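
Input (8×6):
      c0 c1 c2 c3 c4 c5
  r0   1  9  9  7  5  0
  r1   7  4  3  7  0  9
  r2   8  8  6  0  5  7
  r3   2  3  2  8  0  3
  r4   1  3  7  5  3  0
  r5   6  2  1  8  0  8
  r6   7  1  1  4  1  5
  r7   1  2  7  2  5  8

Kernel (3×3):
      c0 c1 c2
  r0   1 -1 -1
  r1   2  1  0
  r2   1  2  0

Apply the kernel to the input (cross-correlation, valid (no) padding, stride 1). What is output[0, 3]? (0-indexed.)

The receptive field on the input at this output position is [7 5 0 / 7 0 9 / 0 5 7]. Elementwise product with the kernel and sum: 7·1 + 5·-1 + 0·-1 + 7·2 + 0·1 + 0·1 + 5·2.

26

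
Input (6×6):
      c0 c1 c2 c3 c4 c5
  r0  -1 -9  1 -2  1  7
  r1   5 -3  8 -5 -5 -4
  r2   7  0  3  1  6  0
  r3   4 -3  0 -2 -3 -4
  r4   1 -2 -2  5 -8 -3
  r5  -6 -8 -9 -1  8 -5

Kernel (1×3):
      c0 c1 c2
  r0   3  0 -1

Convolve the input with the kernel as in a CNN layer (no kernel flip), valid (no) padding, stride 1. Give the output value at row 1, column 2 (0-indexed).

The receptive field on the input at this output position is [8 -5 -5]. Elementwise product with the kernel and sum: 8·3 + -5·-1.

29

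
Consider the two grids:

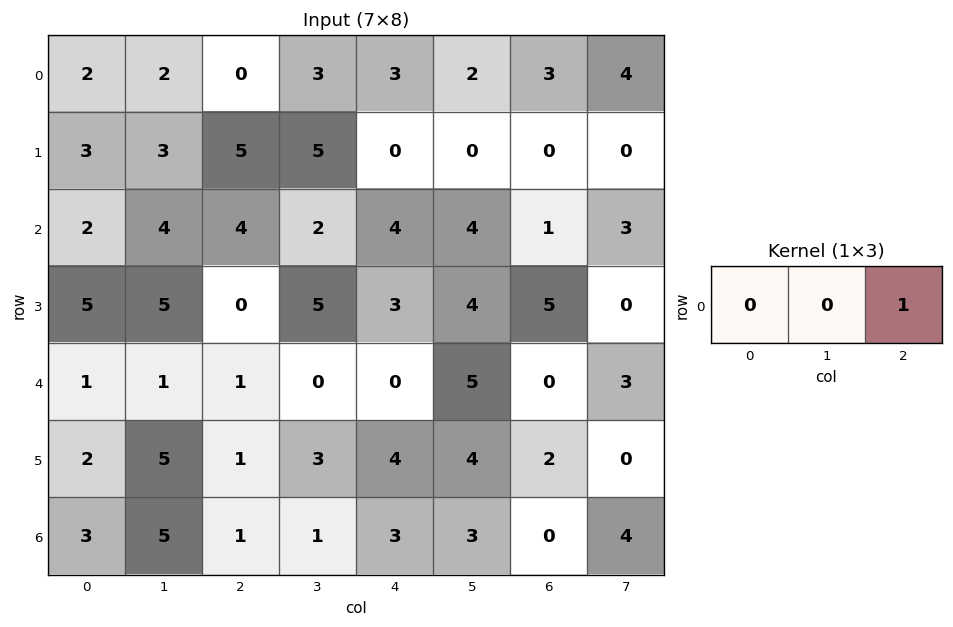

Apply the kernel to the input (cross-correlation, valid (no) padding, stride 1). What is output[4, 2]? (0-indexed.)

The receptive field on the input at this output position is [1 0 0]. Elementwise product with the kernel and sum: 0·1.

0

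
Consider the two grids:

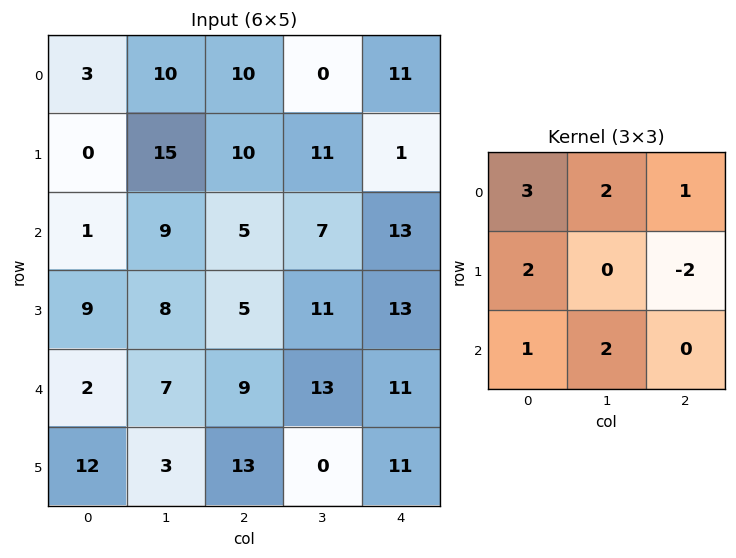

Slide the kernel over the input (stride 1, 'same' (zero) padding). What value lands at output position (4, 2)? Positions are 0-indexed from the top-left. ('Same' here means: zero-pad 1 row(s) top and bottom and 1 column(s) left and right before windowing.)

62

The receptive field on the zero-padded input at this output position is [8 5 11 / 7 9 13 / 3 13 0]. Elementwise product with the kernel and sum: 8·3 + 5·2 + 11·1 + 7·2 + 13·-2 + 3·1 + 13·2.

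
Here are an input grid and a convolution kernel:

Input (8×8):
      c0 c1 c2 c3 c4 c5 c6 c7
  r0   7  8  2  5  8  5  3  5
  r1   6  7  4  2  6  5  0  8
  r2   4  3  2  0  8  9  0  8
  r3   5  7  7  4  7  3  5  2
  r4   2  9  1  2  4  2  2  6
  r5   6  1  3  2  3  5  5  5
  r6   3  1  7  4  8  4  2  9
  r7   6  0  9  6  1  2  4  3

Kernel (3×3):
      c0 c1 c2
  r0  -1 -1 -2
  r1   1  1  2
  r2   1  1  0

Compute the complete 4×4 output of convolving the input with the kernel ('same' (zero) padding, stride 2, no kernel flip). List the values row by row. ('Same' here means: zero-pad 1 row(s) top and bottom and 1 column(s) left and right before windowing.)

Output[0,0]: The receptive field on the zero-padded input at this output position is [0 0 0 / 0 7 8 / 0 6 7]. Elementwise product with the kernel and sum: 0·-1 + 0·-1 + 0·-2 + 0·1 + 7·1 + 8·2 + 0·1 + 6·1.
Output[0,1]: The receptive field on the zero-padded input at this output position is [0 0 0 / 8 2 5 / 7 4 2]. Elementwise product with the kernel and sum: 0·-1 + 0·-1 + 0·-2 + 8·1 + 2·1 + 5·2 + 7·1 + 4·1.

29 31 31 23
-5 4 19 12
7 -4 -2 14
3 17 12 10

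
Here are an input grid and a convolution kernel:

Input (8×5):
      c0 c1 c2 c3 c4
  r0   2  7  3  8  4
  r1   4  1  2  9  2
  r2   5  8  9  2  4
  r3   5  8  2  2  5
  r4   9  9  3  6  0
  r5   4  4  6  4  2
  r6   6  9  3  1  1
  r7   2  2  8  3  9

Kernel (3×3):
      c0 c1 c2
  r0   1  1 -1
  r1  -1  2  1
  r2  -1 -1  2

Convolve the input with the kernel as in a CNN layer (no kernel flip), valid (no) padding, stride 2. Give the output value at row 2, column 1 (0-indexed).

The receptive field on the input at this output position is [3 6 0 / 6 4 2 / 3 1 1]. Elementwise product with the kernel and sum: 3·1 + 6·1 + 0·-1 + 6·-1 + 4·2 + 2·1 + 3·-1 + 1·-1 + 1·2.

11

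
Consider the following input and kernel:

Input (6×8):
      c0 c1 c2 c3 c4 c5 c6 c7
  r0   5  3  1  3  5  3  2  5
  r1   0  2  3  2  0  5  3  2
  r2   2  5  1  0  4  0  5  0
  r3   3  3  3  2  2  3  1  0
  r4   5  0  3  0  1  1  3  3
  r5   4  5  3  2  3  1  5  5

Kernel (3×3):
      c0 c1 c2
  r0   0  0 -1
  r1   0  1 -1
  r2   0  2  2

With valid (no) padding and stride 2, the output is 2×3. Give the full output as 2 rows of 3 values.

10 5 10
5 -2 5

Output[0,0]: The receptive field on the input at this output position is [5 3 1 / 0 2 3 / 2 5 1]. Elementwise product with the kernel and sum: 1·-1 + 2·1 + 3·-1 + 5·2 + 1·2.
Output[0,1]: The receptive field on the input at this output position is [1 3 5 / 3 2 0 / 1 0 4]. Elementwise product with the kernel and sum: 5·-1 + 2·1 + 0·-1 + 0·2 + 4·2.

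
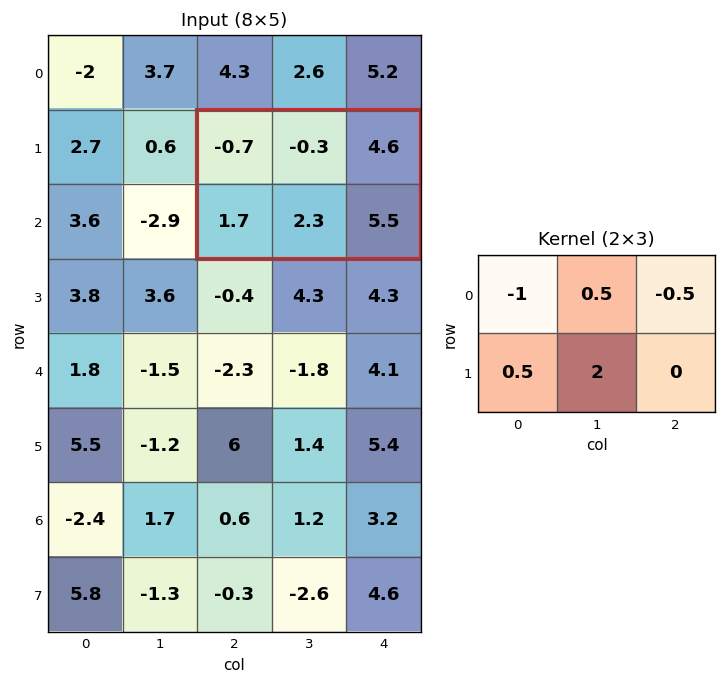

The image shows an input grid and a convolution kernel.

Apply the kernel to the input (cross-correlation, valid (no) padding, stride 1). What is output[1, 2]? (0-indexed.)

The receptive field on the input at this output position is [-0.7 -0.3 4.6 / 1.7 2.3 5.5]. Elementwise product with the kernel and sum: -0.7·-1 + -0.3·0.5 + 4.6·-0.5 + 1.7·0.5 + 2.3·2.

3.7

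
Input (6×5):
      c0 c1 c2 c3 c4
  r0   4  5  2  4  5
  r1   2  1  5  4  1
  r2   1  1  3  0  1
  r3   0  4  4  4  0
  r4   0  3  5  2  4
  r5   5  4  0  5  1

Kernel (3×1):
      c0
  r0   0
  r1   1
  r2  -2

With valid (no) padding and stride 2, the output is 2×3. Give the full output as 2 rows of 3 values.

0 -1 -1
0 -6 -8

Output[0,0]: The receptive field on the input at this output position is [4 / 2 / 1]. Elementwise product with the kernel and sum: 2·1 + 1·-2.
Output[0,1]: The receptive field on the input at this output position is [2 / 5 / 3]. Elementwise product with the kernel and sum: 5·1 + 3·-2.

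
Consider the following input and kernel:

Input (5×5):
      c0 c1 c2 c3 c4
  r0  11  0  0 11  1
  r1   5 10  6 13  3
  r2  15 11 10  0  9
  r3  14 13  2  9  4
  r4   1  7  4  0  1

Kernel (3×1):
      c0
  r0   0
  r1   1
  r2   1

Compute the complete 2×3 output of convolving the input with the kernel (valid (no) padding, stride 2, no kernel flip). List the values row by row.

20 16 12
15 6 5

Output[0,0]: The receptive field on the input at this output position is [11 / 5 / 15]. Elementwise product with the kernel and sum: 5·1 + 15·1.
Output[0,1]: The receptive field on the input at this output position is [0 / 6 / 10]. Elementwise product with the kernel and sum: 6·1 + 10·1.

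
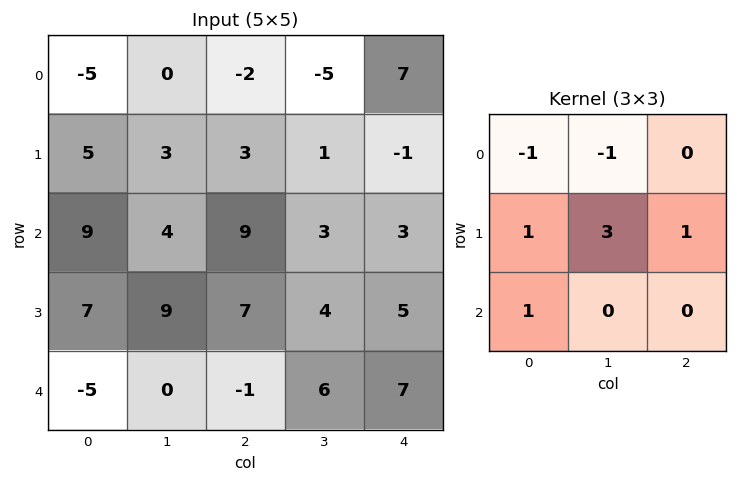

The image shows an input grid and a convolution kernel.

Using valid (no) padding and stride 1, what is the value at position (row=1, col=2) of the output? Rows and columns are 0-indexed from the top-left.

24

The receptive field on the input at this output position is [3 1 -1 / 9 3 3 / 7 4 5]. Elementwise product with the kernel and sum: 3·-1 + 1·-1 + 9·1 + 3·3 + 3·1 + 7·1.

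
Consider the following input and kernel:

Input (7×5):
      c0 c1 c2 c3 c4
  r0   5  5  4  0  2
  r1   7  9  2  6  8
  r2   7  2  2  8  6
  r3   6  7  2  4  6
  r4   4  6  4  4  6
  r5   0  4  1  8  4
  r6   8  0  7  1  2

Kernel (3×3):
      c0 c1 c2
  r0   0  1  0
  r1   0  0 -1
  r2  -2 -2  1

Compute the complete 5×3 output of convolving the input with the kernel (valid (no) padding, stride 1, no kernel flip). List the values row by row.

Output[0,0]: The receptive field on the input at this output position is [5 5 4 / 7 9 2 / 7 2 2]. Elementwise product with the kernel and sum: 5·1 + 2·-1 + 7·-2 + 2·-2 + 2·1.
Output[0,1]: The receptive field on the input at this output position is [5 4 0 / 9 2 6 / 2 2 8]. Elementwise product with the kernel and sum: 4·1 + 6·-1 + 2·-2 + 2·-2 + 8·1.

-13 -2 -22
-17 -20 -6
-16 -18 -8
-4 -4 -16
-4 -17 -14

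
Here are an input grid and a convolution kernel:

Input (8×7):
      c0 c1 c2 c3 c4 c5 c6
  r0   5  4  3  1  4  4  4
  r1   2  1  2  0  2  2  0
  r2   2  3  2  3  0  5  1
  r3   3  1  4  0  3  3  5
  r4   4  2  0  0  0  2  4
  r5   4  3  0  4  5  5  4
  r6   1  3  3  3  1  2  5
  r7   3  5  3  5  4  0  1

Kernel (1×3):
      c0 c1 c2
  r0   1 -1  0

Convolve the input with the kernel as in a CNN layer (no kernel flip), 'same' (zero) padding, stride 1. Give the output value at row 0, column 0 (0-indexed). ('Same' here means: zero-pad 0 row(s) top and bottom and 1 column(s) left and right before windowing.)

-5

The receptive field on the zero-padded input at this output position is [0 5 4]. Elementwise product with the kernel and sum: 0·1 + 5·-1.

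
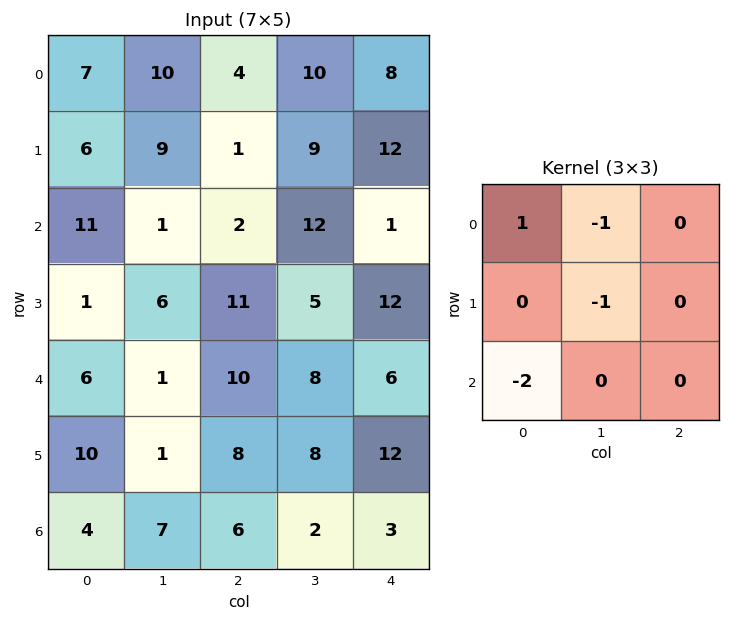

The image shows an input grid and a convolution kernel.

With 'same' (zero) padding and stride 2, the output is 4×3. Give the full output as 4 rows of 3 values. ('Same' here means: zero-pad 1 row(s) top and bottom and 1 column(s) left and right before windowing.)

-7 -22 -26
-17 -6 -14
-7 -17 -29
-14 -13 -7

Output[0,0]: The receptive field on the zero-padded input at this output position is [0 0 0 / 0 7 10 / 0 6 9]. Elementwise product with the kernel and sum: 0·1 + 0·-1 + 7·-1 + 0·-2.
Output[0,1]: The receptive field on the zero-padded input at this output position is [0 0 0 / 10 4 10 / 9 1 9]. Elementwise product with the kernel and sum: 0·1 + 0·-1 + 4·-1 + 9·-2.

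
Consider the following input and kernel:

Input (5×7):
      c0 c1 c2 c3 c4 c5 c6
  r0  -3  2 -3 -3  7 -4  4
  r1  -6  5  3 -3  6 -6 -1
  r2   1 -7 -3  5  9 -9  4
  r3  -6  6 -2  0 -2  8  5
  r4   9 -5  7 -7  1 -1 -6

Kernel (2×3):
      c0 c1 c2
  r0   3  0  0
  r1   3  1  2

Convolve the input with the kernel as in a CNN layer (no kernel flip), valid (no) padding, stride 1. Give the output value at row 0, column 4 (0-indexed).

31

The receptive field on the input at this output position is [7 -4 4 / 6 -6 -1]. Elementwise product with the kernel and sum: 7·3 + 6·3 + -6·1 + -1·2.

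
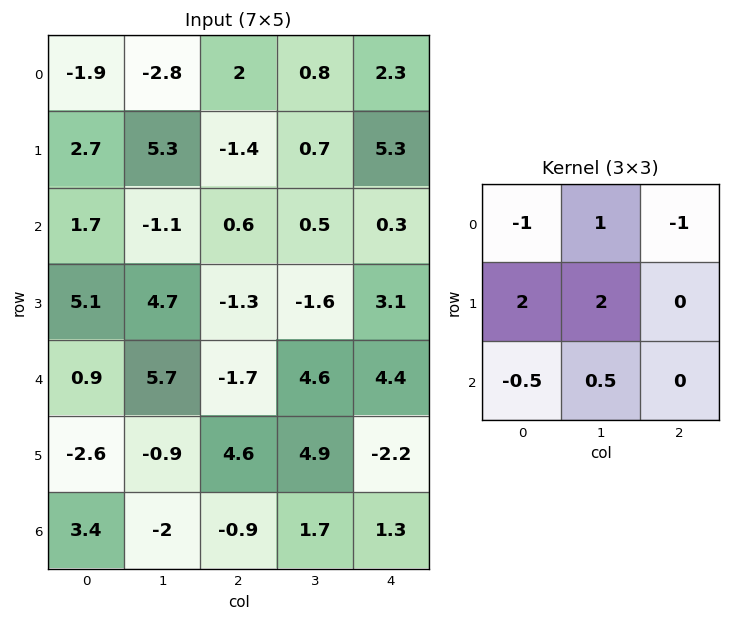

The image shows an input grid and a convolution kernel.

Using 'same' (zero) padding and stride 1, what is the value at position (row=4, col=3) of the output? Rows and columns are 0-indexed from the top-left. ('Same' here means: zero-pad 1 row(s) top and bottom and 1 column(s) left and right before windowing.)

2.55

The receptive field on the zero-padded input at this output position is [-1.3 -1.6 3.1 / -1.7 4.6 4.4 / 4.6 4.9 -2.2]. Elementwise product with the kernel and sum: -1.3·-1 + -1.6·1 + 3.1·-1 + -1.7·2 + 4.6·2 + 4.6·-0.5 + 4.9·0.5.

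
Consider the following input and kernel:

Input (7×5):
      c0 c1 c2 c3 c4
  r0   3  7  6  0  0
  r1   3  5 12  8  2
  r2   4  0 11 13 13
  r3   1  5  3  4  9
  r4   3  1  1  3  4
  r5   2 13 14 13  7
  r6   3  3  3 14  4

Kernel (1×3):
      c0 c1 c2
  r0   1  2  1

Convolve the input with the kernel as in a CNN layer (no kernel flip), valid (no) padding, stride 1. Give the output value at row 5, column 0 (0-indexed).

The receptive field on the input at this output position is [2 13 14]. Elementwise product with the kernel and sum: 2·1 + 13·2 + 14·1.

42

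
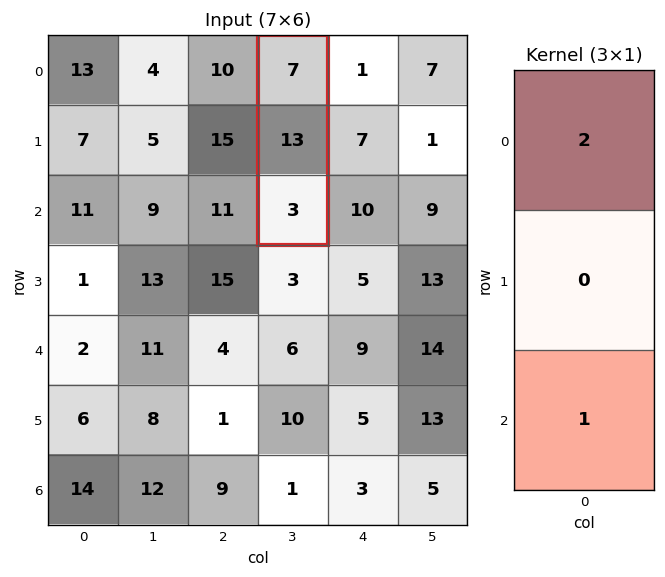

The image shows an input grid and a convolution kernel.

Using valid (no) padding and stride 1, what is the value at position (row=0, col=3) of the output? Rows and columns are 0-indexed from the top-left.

The receptive field on the input at this output position is [7 / 13 / 3]. Elementwise product with the kernel and sum: 7·2 + 3·1.

17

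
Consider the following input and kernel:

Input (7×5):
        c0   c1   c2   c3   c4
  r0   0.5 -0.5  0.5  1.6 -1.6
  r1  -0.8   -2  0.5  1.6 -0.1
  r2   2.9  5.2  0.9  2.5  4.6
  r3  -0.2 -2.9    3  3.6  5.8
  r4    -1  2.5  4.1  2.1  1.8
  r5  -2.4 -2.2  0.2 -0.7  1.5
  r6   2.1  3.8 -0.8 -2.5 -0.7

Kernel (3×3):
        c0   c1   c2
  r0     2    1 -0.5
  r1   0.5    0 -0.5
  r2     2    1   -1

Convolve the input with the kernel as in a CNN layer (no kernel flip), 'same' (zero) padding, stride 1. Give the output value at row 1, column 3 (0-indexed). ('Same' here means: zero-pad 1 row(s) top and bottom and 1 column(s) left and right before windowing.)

3.4

The receptive field on the zero-padded input at this output position is [0.5 1.6 -1.6 / 0.5 1.6 -0.1 / 0.9 2.5 4.6]. Elementwise product with the kernel and sum: 0.5·2 + 1.6·1 + -1.6·-0.5 + 0.5·0.5 + -0.1·-0.5 + 0.9·2 + 2.5·1 + 4.6·-1.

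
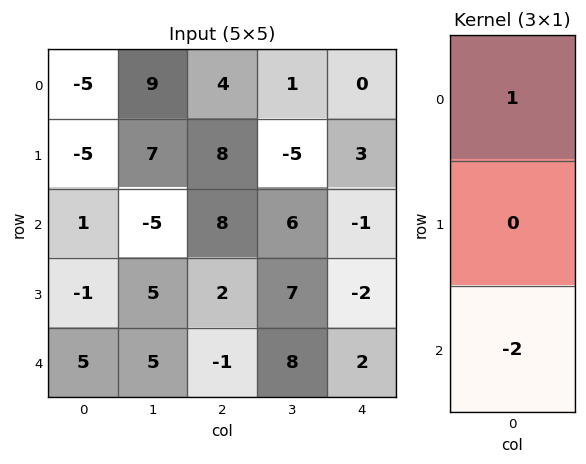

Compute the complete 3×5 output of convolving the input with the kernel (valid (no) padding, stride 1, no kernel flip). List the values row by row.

-7 19 -12 -11 2
-3 -3 4 -19 7
-9 -15 10 -10 -5

Output[0,0]: The receptive field on the input at this output position is [-5 / -5 / 1]. Elementwise product with the kernel and sum: -5·1 + 1·-2.
Output[0,1]: The receptive field on the input at this output position is [9 / 7 / -5]. Elementwise product with the kernel and sum: 9·1 + -5·-2.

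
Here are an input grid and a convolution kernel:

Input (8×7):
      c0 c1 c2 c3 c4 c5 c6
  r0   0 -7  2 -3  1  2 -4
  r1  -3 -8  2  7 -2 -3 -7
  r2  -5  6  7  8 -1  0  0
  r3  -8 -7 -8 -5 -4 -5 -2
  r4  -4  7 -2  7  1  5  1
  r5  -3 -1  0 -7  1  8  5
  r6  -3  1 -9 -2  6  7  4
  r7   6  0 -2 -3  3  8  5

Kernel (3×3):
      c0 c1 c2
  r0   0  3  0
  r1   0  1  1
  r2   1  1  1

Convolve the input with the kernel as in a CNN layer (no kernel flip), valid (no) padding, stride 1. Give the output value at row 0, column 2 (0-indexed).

10

The receptive field on the input at this output position is [2 -3 1 / 2 7 -2 / 7 8 -1]. Elementwise product with the kernel and sum: -3·3 + 7·1 + -2·1 + 7·1 + 8·1 + -1·1.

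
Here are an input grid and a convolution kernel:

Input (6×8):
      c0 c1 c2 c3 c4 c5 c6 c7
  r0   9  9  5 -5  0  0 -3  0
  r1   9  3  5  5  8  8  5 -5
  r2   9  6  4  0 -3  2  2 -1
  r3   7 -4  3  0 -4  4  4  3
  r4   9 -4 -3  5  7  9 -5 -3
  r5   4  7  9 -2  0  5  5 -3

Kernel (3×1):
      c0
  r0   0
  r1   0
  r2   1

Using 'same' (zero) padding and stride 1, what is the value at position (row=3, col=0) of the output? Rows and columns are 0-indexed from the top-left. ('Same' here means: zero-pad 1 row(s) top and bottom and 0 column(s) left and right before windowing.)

9

The receptive field on the zero-padded input at this output position is [9 / 7 / 9]. Elementwise product with the kernel and sum: 9·1.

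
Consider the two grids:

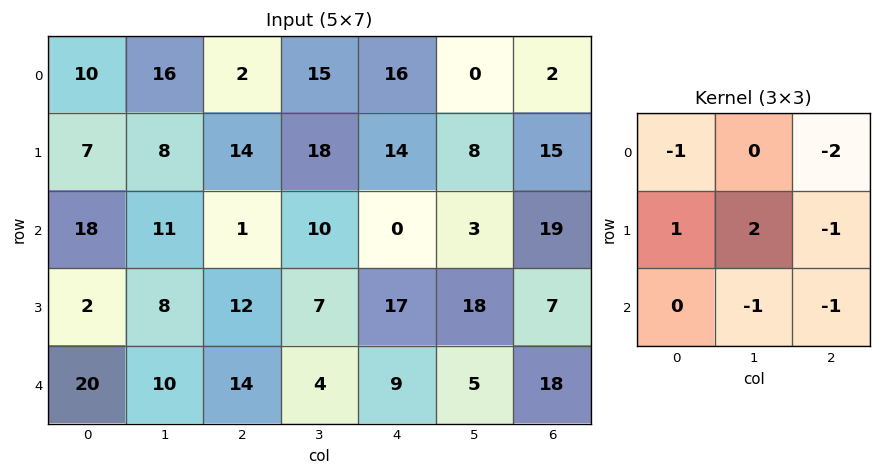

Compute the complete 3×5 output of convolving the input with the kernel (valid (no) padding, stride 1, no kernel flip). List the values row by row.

Output[0,0]: The receptive field on the input at this output position is [10 16 2 / 7 8 14 / 18 11 1]. Elementwise product with the kernel and sum: 10·-1 + 2·-2 + 7·1 + 8·2 + 14·-1 + 11·-1 + 1·-1.
Output[0,1]: The receptive field on the input at this output position is [16 2 15 / 8 14 18 / 11 1 10]. Elementwise product with the kernel and sum: 16·-1 + 15·-2 + 8·1 + 14·2 + 18·-1 + 1·-1 + 10·-1.

-17 -39 -8 20 -27
-16 -60 -45 -62 -82
-38 -24 -5 -7 -15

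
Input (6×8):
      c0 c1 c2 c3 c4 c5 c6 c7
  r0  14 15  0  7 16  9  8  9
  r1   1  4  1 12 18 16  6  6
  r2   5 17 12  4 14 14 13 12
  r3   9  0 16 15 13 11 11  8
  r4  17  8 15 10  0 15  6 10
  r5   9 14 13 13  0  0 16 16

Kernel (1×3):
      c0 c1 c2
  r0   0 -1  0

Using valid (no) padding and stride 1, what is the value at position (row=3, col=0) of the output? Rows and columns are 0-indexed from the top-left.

The receptive field on the input at this output position is [9 0 16]. Elementwise product with the kernel and sum: 0·-1.

0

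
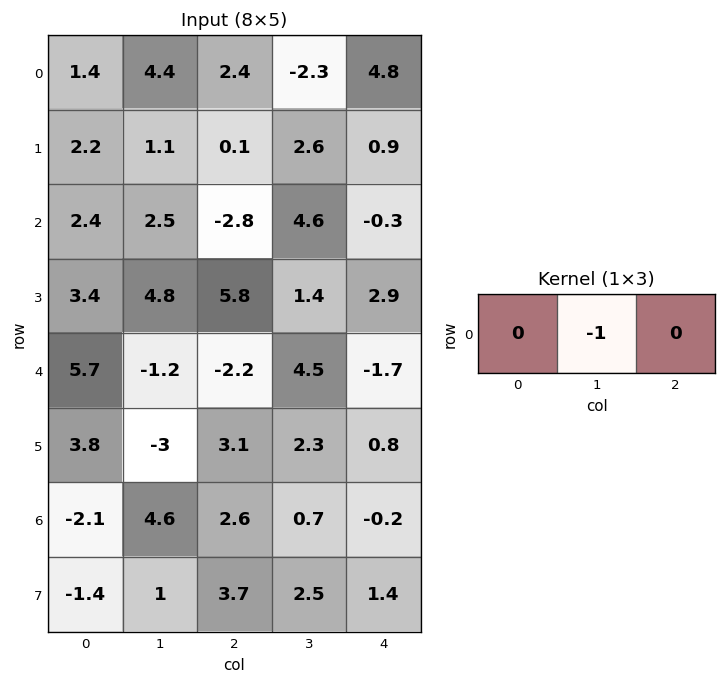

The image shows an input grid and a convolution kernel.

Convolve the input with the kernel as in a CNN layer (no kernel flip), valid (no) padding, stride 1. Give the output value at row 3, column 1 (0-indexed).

The receptive field on the input at this output position is [4.8 5.8 1.4]. Elementwise product with the kernel and sum: 5.8·-1.

-5.8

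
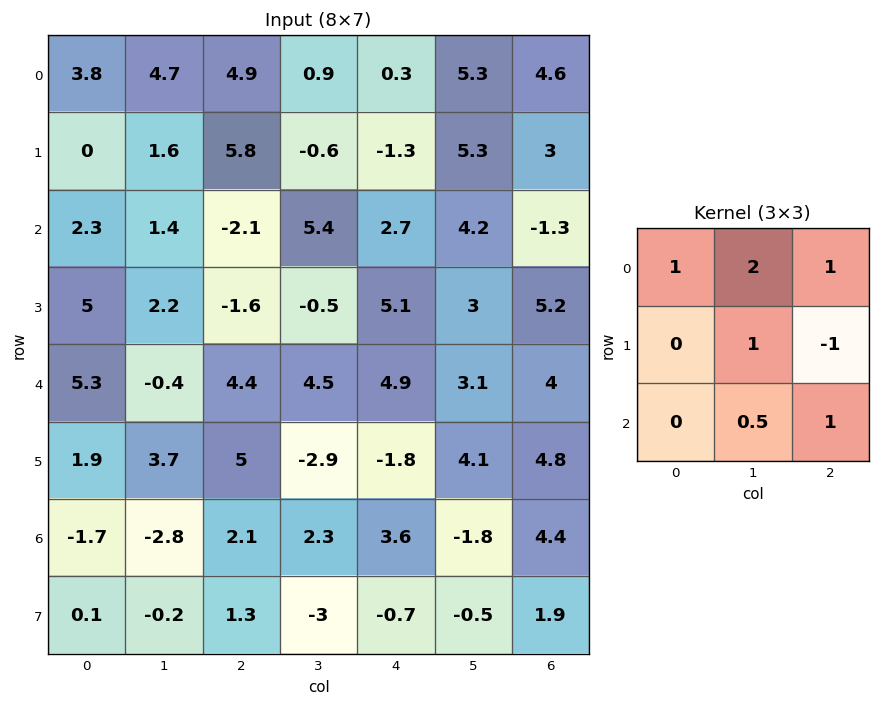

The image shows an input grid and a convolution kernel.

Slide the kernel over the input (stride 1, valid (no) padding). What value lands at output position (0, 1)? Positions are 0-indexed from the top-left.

26.15

The receptive field on the input at this output position is [4.7 4.9 0.9 / 1.6 5.8 -0.6 / 1.4 -2.1 5.4]. Elementwise product with the kernel and sum: 4.7·1 + 4.9·2 + 0.9·1 + 5.8·1 + -0.6·-1 + -2.1·0.5 + 5.4·1.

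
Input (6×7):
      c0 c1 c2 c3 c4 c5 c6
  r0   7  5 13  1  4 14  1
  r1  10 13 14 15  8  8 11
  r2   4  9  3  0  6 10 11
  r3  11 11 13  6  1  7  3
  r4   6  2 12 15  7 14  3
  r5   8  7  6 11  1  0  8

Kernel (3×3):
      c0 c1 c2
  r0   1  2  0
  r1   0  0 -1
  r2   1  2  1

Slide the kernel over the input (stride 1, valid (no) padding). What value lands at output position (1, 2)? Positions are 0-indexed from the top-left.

64

The receptive field on the input at this output position is [14 15 8 / 3 0 6 / 13 6 1]. Elementwise product with the kernel and sum: 14·1 + 15·2 + 6·-1 + 13·1 + 6·2 + 1·1.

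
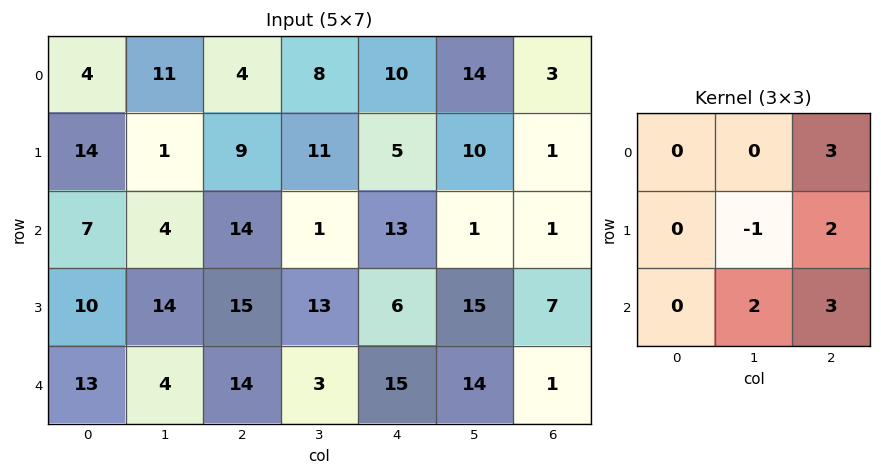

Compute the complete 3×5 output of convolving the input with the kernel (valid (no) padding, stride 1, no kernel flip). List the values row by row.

Output[0,0]: The receptive field on the input at this output position is [4 11 4 / 14 1 9 / 7 4 14]. Elementwise product with the kernel and sum: 4·3 + 1·-1 + 9·2 + 4·2 + 14·3.
Output[0,1]: The receptive field on the input at this output position is [11 4 8 / 1 9 11 / 4 14 1]. Elementwise product with the kernel and sum: 8·3 + 9·-1 + 11·2 + 14·2 + 1·3.

79 68 70 86 6
124 90 84 76 55
108 51 89 99 33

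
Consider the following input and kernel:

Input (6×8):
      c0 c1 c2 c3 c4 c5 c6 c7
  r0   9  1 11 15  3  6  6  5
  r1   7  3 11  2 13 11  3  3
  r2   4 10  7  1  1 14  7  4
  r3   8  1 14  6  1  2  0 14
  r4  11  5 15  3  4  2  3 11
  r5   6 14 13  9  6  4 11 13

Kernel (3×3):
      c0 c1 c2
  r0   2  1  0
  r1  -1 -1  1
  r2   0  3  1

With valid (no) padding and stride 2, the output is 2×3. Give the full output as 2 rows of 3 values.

57 41 40
53 9 22

Output[0,0]: The receptive field on the input at this output position is [9 1 11 / 7 3 11 / 4 10 7]. Elementwise product with the kernel and sum: 9·2 + 1·1 + 7·-1 + 3·-1 + 11·1 + 10·3 + 7·1.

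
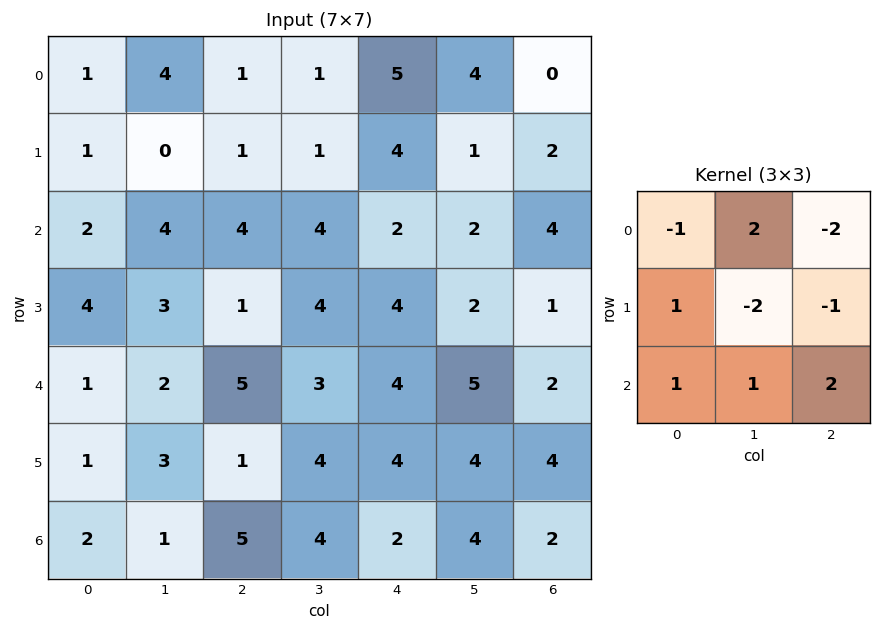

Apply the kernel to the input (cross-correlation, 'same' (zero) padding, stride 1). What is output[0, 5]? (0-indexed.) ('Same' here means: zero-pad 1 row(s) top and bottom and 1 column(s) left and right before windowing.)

6

The receptive field on the zero-padded input at this output position is [0 0 0 / 5 4 0 / 4 1 2]. Elementwise product with the kernel and sum: 0·-1 + 0·2 + 0·-2 + 5·1 + 4·-2 + 0·-1 + 4·1 + 1·1 + 2·2.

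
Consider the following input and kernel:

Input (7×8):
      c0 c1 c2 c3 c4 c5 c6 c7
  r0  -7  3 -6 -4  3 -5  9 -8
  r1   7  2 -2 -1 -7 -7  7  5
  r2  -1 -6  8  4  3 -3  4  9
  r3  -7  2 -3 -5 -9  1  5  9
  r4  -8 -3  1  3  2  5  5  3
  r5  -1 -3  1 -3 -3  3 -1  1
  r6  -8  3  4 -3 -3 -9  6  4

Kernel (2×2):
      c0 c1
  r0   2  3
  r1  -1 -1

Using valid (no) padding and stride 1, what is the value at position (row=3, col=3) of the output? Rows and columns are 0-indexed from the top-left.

-42

The receptive field on the input at this output position is [-5 -9 / 3 2]. Elementwise product with the kernel and sum: -5·2 + -9·3 + 3·-1 + 2·-1.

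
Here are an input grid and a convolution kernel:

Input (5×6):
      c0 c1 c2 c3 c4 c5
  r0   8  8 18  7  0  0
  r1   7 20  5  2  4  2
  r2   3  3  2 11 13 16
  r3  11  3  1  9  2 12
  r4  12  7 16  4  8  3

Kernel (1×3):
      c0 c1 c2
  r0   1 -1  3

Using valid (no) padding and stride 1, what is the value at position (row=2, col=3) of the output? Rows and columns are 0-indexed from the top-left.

The receptive field on the input at this output position is [11 13 16]. Elementwise product with the kernel and sum: 11·1 + 13·-1 + 16·3.

46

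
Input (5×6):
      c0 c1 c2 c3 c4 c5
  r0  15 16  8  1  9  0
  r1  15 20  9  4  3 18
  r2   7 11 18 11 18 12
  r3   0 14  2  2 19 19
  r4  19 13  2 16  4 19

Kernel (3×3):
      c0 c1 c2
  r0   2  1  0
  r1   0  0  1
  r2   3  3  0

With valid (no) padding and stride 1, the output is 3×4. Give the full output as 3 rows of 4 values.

109 131 107 116
110 108 52 86
123 87 120 119

Output[0,0]: The receptive field on the input at this output position is [15 16 8 / 15 20 9 / 7 11 18]. Elementwise product with the kernel and sum: 15·2 + 16·1 + 9·1 + 7·3 + 11·3.
Output[0,1]: The receptive field on the input at this output position is [16 8 1 / 20 9 4 / 11 18 11]. Elementwise product with the kernel and sum: 16·2 + 8·1 + 4·1 + 11·3 + 18·3.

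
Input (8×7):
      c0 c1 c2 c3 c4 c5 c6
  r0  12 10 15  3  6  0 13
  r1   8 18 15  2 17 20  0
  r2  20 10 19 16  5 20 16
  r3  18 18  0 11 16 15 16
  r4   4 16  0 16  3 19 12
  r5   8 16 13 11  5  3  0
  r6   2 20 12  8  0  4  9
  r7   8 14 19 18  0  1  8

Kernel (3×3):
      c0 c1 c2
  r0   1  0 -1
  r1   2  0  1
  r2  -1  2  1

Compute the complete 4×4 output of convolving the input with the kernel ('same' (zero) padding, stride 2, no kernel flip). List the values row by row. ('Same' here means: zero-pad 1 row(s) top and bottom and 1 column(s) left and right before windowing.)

Output[0,0]: The receptive field on the zero-padded input at this output position is [0 0 0 / 0 12 10 / 0 8 18]. Elementwise product with the kernel and sum: 0·1 + 0·-1 + 0·2 + 10·1 + 0·-1 + 8·2 + 18·1.

44 37 58 -20
46 45 70 77
30 76 49 50
34 95 11 26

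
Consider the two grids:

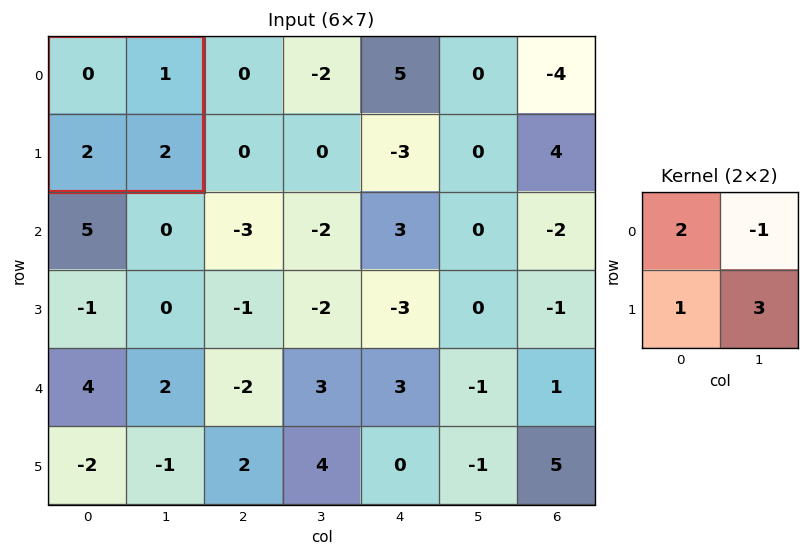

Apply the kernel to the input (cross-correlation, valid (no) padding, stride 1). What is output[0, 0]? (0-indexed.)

7

The receptive field on the input at this output position is [0 1 / 2 2]. Elementwise product with the kernel and sum: 0·2 + 1·-1 + 2·1 + 2·3.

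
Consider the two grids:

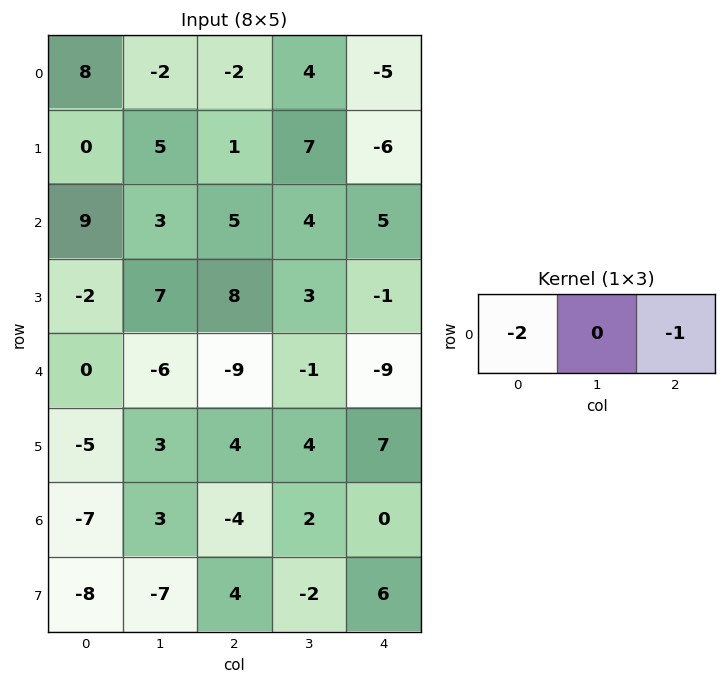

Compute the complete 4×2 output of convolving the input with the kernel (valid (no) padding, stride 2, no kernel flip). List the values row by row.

Output[0,0]: The receptive field on the input at this output position is [8 -2 -2]. Elementwise product with the kernel and sum: 8·-2 + -2·-1.

-14 9
-23 -15
9 27
18 8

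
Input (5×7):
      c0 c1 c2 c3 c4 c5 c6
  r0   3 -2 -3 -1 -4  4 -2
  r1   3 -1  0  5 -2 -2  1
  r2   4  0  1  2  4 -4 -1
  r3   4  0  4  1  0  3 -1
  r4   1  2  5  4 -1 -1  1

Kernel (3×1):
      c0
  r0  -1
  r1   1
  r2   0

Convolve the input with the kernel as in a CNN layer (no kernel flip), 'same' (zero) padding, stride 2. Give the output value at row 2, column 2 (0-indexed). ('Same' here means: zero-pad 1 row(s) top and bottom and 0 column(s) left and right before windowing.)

The receptive field on the zero-padded input at this output position is [0 / -1 / 0]. Elementwise product with the kernel and sum: 0·-1 + -1·1.

-1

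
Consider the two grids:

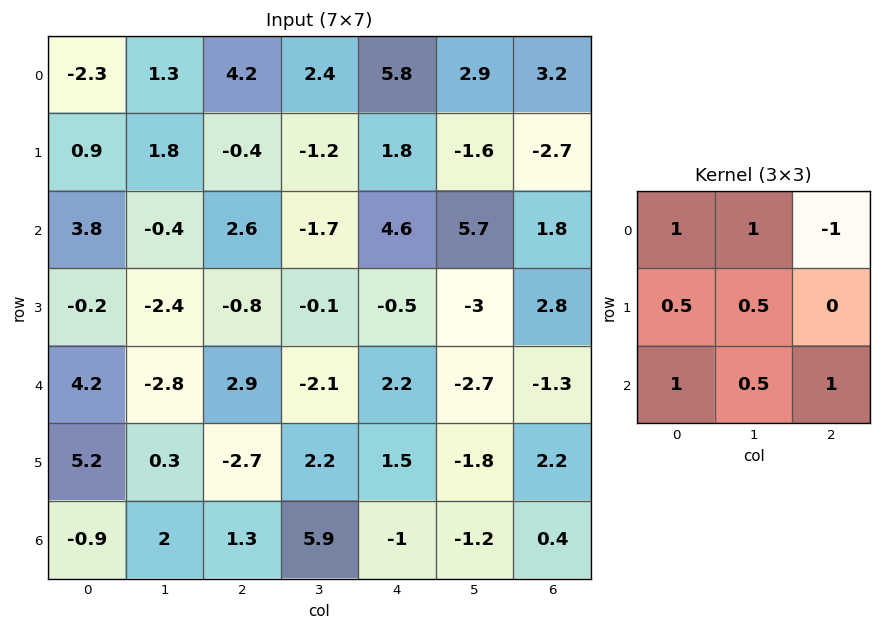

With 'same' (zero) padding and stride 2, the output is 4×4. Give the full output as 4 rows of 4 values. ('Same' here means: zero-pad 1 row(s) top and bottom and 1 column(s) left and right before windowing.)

1.1 3.15 2.2 0.1
-1.5 0.8 0.3 -2.15
7.2 -1.9 3.6 -2.9
4.45 -2.95 7.95 0

Output[0,0]: The receptive field on the zero-padded input at this output position is [0 0 0 / 0 -2.3 1.3 / 0 0.9 1.8]. Elementwise product with the kernel and sum: 0·1 + 0·1 + 0·-1 + 0·0.5 + -2.3·0.5 + 0·1 + 0.9·0.5 + 1.8·1.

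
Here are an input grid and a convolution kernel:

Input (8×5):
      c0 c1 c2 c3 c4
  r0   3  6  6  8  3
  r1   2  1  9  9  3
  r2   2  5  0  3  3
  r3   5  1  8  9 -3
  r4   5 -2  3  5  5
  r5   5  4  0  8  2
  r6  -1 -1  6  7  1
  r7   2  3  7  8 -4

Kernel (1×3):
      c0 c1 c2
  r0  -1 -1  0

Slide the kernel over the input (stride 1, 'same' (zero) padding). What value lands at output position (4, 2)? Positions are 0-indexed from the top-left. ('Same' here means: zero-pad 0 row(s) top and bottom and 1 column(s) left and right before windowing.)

-1

The receptive field on the zero-padded input at this output position is [-2 3 5]. Elementwise product with the kernel and sum: -2·-1 + 3·-1.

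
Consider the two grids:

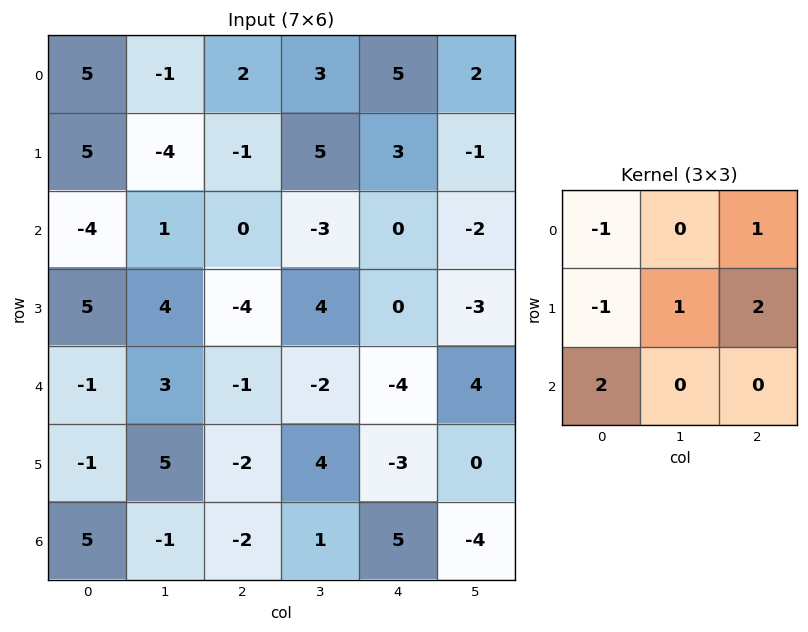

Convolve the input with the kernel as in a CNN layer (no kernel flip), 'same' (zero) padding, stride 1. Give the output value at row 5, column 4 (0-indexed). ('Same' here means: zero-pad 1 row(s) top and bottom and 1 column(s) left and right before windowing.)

1

The receptive field on the zero-padded input at this output position is [-2 -4 4 / 4 -3 0 / 1 5 -4]. Elementwise product with the kernel and sum: -2·-1 + 4·1 + 4·-1 + -3·1 + 0·2 + 1·2.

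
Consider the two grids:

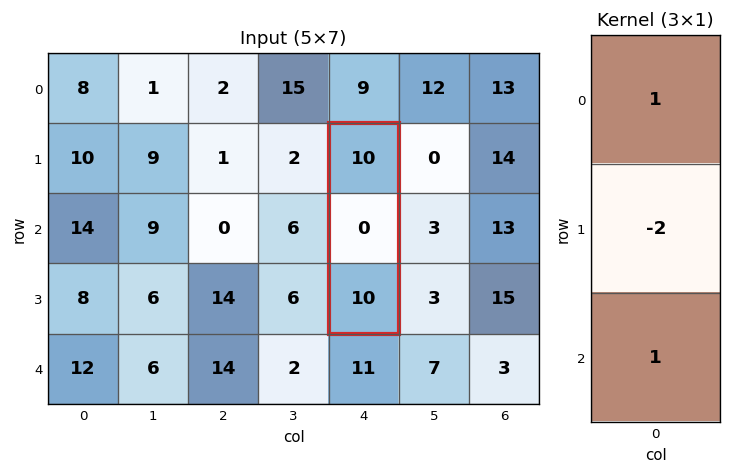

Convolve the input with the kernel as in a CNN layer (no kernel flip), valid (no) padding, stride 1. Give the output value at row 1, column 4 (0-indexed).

The receptive field on the input at this output position is [10 / 0 / 10]. Elementwise product with the kernel and sum: 10·1 + 0·-2 + 10·1.

20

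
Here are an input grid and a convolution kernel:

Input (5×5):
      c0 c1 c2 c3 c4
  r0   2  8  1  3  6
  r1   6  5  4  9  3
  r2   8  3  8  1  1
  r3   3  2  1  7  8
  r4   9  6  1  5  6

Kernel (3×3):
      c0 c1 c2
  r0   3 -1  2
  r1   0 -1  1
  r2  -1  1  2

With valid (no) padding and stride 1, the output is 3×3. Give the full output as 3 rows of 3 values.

Output[0,0]: The receptive field on the input at this output position is [2 8 1 / 6 5 4 / 8 3 8]. Elementwise product with the kernel and sum: 2·3 + 8·-1 + 1·2 + 5·-1 + 4·1 + 8·-1 + 3·1 + 8·2.
Output[0,1]: The receptive field on the input at this output position is [8 1 3 / 5 4 9 / 3 8 1]. Elementwise product with the kernel and sum: 8·3 + 1·-1 + 3·2 + 4·-1 + 9·1 + 3·-1 + 8·1 + 1·2.

10 41 1
27 35 31
35 14 42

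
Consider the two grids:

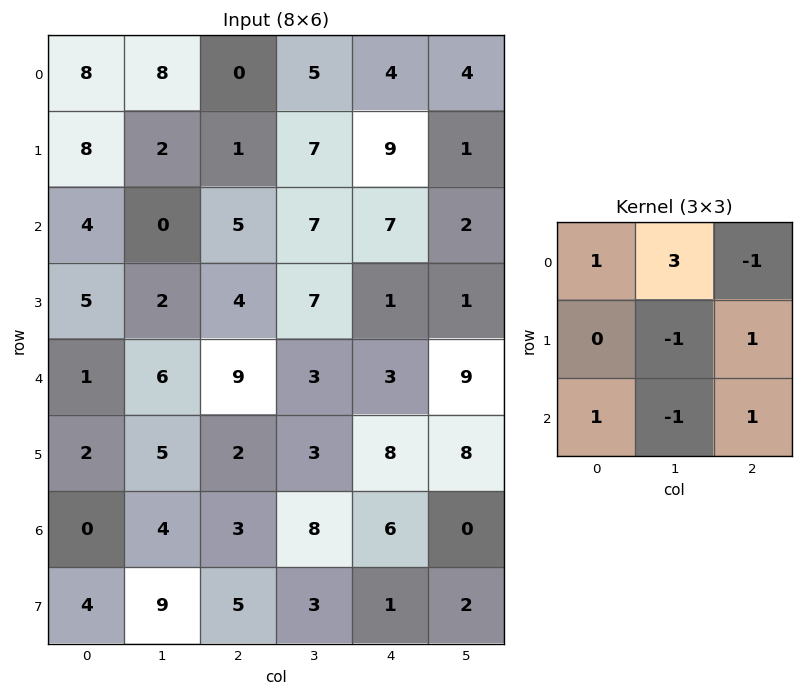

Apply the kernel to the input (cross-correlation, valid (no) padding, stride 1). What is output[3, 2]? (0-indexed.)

The receptive field on the input at this output position is [4 7 1 / 9 3 3 / 2 3 8]. Elementwise product with the kernel and sum: 4·1 + 7·3 + 1·-1 + 3·-1 + 3·1 + 2·1 + 3·-1 + 8·1.

31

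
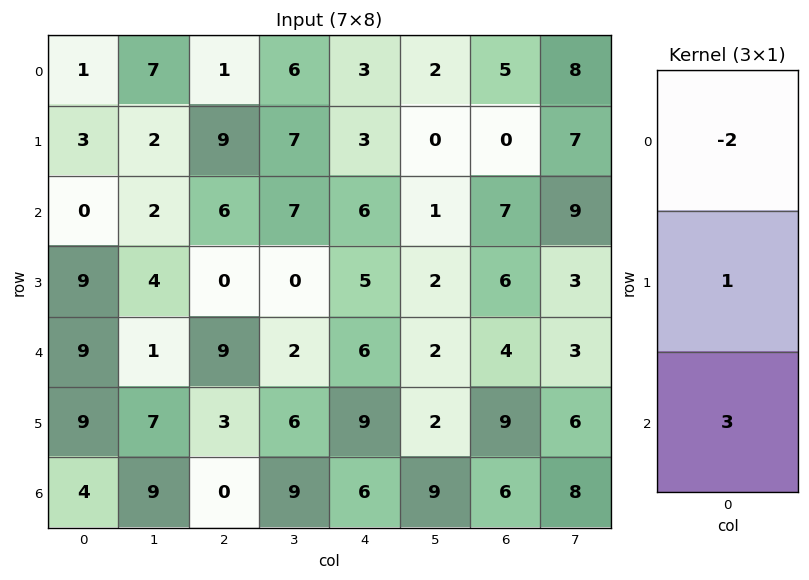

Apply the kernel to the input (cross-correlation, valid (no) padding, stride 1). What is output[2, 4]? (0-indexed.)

The receptive field on the input at this output position is [6 / 5 / 6]. Elementwise product with the kernel and sum: 6·-2 + 5·1 + 6·3.

11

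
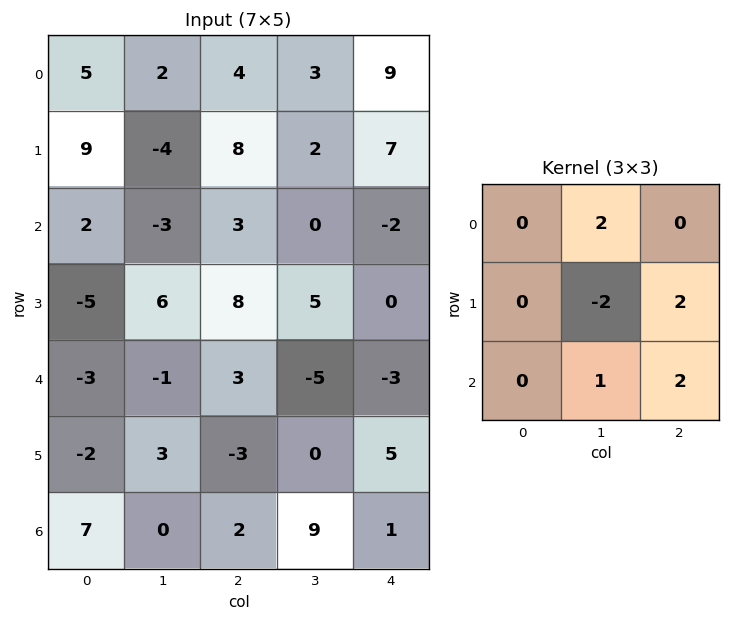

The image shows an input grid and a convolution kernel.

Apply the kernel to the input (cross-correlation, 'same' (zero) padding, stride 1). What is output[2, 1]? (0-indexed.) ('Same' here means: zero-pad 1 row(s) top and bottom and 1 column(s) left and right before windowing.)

26

The receptive field on the zero-padded input at this output position is [9 -4 8 / 2 -3 3 / -5 6 8]. Elementwise product with the kernel and sum: -4·2 + -3·-2 + 3·2 + 6·1 + 8·2.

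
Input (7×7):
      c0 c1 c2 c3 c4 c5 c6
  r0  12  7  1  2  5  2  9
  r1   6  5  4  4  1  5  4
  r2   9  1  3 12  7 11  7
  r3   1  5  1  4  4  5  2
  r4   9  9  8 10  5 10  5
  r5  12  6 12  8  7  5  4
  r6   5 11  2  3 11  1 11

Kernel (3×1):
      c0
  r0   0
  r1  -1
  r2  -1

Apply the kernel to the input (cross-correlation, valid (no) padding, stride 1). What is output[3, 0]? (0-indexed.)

The receptive field on the input at this output position is [1 / 9 / 12]. Elementwise product with the kernel and sum: 9·-1 + 12·-1.

-21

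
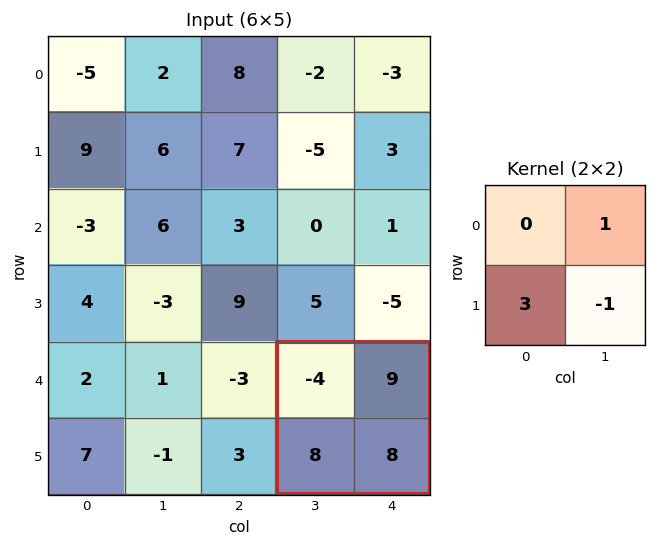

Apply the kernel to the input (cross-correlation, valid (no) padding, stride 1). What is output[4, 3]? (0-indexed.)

25

The receptive field on the input at this output position is [-4 9 / 8 8]. Elementwise product with the kernel and sum: 9·1 + 8·3 + 8·-1.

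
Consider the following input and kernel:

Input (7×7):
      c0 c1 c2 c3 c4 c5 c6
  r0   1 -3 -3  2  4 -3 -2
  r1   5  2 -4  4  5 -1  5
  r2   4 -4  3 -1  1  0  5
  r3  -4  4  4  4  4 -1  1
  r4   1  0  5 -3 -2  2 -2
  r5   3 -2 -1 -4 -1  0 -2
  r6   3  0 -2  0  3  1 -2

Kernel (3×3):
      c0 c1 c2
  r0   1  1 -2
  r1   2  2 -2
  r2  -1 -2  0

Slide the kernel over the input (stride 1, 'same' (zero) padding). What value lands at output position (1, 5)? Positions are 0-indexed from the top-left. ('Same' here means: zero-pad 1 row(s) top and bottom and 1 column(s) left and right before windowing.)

2

The receptive field on the zero-padded input at this output position is [4 -3 -2 / 5 -1 5 / 1 0 5]. Elementwise product with the kernel and sum: 4·1 + -3·1 + -2·-2 + 5·2 + -1·2 + 5·-2 + 1·-1 + 0·-2.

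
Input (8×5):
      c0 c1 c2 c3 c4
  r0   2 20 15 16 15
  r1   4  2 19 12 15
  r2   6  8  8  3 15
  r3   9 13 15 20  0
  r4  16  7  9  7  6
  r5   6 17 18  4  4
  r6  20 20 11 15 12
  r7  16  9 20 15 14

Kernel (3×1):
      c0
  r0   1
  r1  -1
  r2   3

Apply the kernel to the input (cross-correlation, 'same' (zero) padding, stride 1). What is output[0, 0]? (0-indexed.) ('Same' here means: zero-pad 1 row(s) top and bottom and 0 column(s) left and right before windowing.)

10

The receptive field on the zero-padded input at this output position is [0 / 2 / 4]. Elementwise product with the kernel and sum: 0·1 + 2·-1 + 4·3.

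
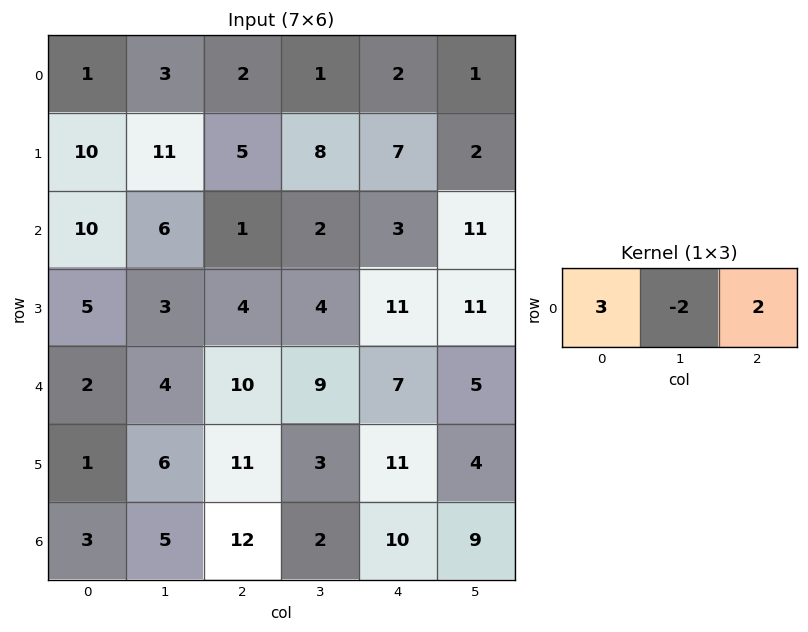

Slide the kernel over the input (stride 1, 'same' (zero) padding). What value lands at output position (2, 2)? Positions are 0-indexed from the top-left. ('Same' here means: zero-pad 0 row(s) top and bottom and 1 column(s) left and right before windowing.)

20

The receptive field on the zero-padded input at this output position is [6 1 2]. Elementwise product with the kernel and sum: 6·3 + 1·-2 + 2·2.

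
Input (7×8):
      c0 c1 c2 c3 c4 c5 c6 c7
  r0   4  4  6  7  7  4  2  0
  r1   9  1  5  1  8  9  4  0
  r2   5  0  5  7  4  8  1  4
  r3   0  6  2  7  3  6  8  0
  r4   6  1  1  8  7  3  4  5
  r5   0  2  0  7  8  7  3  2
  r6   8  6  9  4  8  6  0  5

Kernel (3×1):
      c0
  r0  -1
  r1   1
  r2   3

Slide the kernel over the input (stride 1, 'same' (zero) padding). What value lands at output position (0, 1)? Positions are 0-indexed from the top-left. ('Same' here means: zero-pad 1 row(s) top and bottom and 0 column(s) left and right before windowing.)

7

The receptive field on the zero-padded input at this output position is [0 / 4 / 1]. Elementwise product with the kernel and sum: 0·-1 + 4·1 + 1·3.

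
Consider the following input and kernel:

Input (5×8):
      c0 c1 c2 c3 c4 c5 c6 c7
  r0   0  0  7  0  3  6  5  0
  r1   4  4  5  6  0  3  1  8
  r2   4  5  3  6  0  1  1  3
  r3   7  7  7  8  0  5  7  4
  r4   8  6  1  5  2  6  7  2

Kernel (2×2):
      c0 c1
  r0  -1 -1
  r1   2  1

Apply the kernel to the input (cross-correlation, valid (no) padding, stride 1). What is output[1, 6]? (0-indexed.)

-4

The receptive field on the input at this output position is [1 8 / 1 3]. Elementwise product with the kernel and sum: 1·-1 + 8·-1 + 1·2 + 3·1.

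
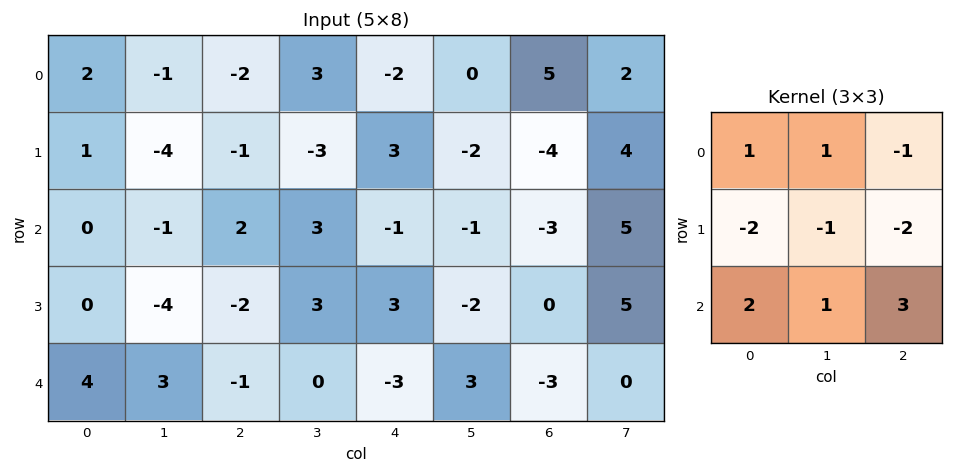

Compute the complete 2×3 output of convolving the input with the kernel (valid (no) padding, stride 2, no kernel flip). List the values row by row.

Output[0,0]: The receptive field on the input at this output position is [2 -1 -2 / 1 -4 -1 / 0 -1 2]. Elementwise product with the kernel and sum: 2·1 + -1·1 + -2·-1 + 1·-2 + -4·-1 + -1·-2 + 0·2 + -1·1 + 2·3.
Output[0,1]: The receptive field on the input at this output position is [-2 3 -2 / -1 -3 3 / 2 3 -1]. Elementwise product with the kernel and sum: -2·1 + 3·1 + -2·-1 + -1·-2 + -3·-1 + 3·-2 + 2·2 + 3·1 + -1·3.

12 6 -15
13 -10 -15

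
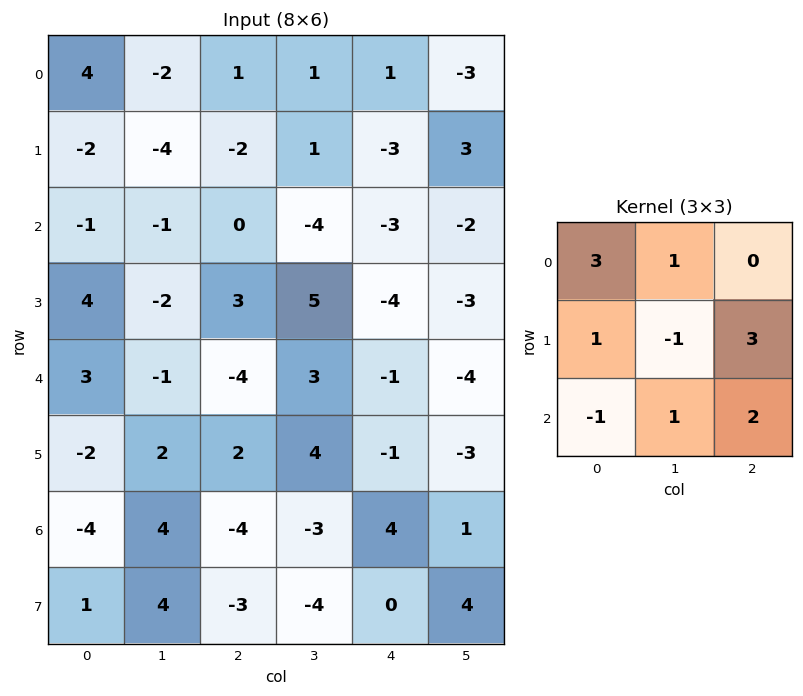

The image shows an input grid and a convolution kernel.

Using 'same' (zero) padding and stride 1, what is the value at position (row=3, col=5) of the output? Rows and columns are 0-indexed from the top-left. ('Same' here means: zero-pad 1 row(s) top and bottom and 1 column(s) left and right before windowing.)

-15

The receptive field on the zero-padded input at this output position is [-3 -2 0 / -4 -3 0 / -1 -4 0]. Elementwise product with the kernel and sum: -3·3 + -2·1 + -4·1 + -3·-1 + 0·3 + -1·-1 + -4·1 + 0·2.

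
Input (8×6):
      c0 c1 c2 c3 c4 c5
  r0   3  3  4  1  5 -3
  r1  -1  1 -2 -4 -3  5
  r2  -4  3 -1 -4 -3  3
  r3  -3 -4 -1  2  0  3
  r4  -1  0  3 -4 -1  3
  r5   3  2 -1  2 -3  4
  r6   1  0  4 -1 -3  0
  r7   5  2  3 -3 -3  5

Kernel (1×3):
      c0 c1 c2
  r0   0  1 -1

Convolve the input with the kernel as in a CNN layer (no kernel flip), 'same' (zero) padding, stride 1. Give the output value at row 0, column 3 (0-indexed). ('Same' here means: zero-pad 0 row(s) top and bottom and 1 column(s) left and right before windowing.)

-4

The receptive field on the zero-padded input at this output position is [4 1 5]. Elementwise product with the kernel and sum: 1·1 + 5·-1.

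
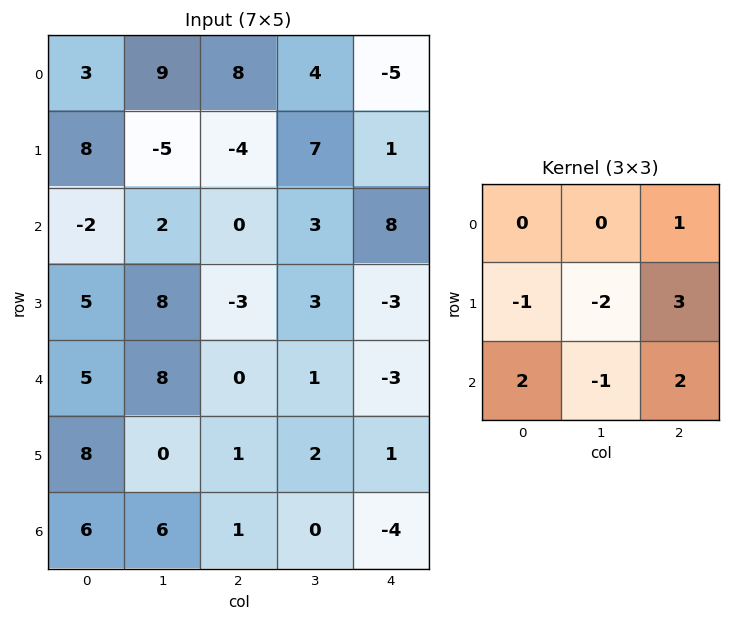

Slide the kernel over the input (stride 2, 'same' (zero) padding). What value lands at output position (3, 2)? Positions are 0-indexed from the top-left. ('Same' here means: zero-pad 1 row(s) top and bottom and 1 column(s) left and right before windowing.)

The receptive field on the zero-padded input at this output position is [2 1 0 / 0 -4 0 / 0 0 0]. Elementwise product with the kernel and sum: 0·1 + 0·-1 + -4·-2 + 0·3 + 0·2 + 0·-1 + 0·2.

8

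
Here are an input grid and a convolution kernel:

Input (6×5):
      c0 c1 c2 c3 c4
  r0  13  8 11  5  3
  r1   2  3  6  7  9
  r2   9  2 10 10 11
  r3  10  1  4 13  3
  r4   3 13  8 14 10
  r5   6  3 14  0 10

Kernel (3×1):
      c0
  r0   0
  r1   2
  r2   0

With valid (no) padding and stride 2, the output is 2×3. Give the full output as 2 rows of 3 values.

4 12 18
20 8 6

Output[0,0]: The receptive field on the input at this output position is [13 / 2 / 9]. Elementwise product with the kernel and sum: 2·2.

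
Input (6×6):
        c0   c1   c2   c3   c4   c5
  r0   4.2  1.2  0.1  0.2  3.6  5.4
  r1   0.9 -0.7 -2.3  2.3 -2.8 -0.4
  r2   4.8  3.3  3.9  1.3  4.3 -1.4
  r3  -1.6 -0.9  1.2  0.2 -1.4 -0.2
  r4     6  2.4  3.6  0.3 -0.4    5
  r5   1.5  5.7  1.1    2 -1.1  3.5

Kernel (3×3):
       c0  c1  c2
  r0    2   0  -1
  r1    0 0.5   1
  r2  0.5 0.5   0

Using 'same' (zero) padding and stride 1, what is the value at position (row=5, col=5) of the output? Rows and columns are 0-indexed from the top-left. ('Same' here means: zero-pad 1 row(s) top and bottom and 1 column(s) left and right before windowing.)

0.95

The receptive field on the zero-padded input at this output position is [-0.4 5 0 / -1.1 3.5 0 / 0 0 0]. Elementwise product with the kernel and sum: -0.4·2 + 0·-1 + 3.5·0.5 + 0·1 + 0·0.5 + 0·0.5.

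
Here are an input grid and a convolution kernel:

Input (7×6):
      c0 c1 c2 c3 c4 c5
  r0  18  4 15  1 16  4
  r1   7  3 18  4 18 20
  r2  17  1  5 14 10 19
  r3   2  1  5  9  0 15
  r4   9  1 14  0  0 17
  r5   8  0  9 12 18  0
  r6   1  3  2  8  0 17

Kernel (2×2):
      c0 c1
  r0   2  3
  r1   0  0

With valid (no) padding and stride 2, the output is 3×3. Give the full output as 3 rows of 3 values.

48 33 44
37 52 77
21 28 51

Output[0,0]: The receptive field on the input at this output position is [18 4 / 7 3]. Elementwise product with the kernel and sum: 18·2 + 4·3.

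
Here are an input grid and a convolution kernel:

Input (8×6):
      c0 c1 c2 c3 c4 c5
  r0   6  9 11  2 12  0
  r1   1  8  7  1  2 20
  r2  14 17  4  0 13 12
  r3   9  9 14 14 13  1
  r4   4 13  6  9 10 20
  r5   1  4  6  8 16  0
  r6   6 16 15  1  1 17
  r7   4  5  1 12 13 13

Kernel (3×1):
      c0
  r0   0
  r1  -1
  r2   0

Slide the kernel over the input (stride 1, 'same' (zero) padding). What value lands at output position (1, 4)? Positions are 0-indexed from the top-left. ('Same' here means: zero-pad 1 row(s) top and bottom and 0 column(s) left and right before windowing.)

-2

The receptive field on the zero-padded input at this output position is [12 / 2 / 13]. Elementwise product with the kernel and sum: 2·-1.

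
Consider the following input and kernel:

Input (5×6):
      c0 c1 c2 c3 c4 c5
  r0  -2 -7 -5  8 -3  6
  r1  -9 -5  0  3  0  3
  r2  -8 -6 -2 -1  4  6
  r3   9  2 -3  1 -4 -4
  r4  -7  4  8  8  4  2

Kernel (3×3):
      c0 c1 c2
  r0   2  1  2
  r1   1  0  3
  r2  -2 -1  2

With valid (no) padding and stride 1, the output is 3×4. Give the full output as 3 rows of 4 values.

-12 13 5 47
-63 -12 10 23
0 -11 -28 -13

Output[0,0]: The receptive field on the input at this output position is [-2 -7 -5 / -9 -5 0 / -8 -6 -2]. Elementwise product with the kernel and sum: -2·2 + -7·1 + -5·2 + -9·1 + 0·3 + -8·-2 + -6·-1 + -2·2.
Output[0,1]: The receptive field on the input at this output position is [-7 -5 8 / -5 0 3 / -6 -2 -1]. Elementwise product with the kernel and sum: -7·2 + -5·1 + 8·2 + -5·1 + 3·3 + -6·-2 + -2·-1 + -1·2.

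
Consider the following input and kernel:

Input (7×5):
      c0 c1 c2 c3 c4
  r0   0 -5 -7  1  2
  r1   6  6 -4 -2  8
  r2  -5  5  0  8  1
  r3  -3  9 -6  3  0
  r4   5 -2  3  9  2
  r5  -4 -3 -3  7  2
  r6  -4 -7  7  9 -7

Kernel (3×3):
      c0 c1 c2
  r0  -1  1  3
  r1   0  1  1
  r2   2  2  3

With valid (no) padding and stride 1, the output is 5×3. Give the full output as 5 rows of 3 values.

-24 29 39
-13 7 29
28 45 44
-28 15 34
-5 63 32

Output[0,0]: The receptive field on the input at this output position is [0 -5 -7 / 6 6 -4 / -5 5 0]. Elementwise product with the kernel and sum: 0·-1 + -5·1 + -7·3 + 6·1 + -4·1 + -5·2 + 5·2 + 0·3.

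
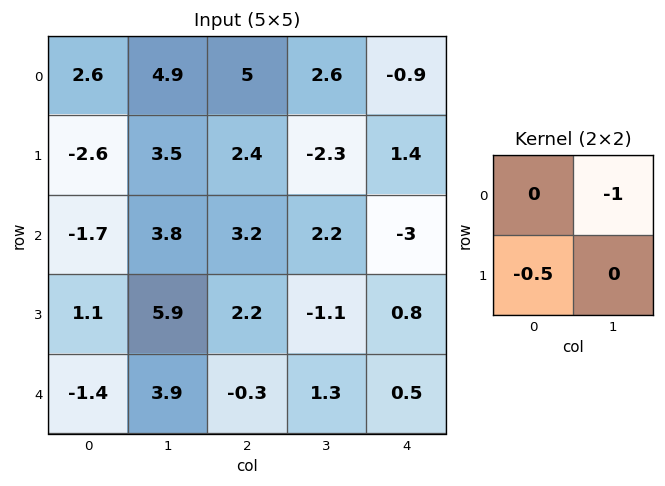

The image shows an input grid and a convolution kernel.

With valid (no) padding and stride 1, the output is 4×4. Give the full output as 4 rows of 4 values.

-3.6 -6.75 -3.8 2.05
-2.65 -4.3 0.7 -2.5
-4.35 -6.15 -3.3 3.55
-5.2 -4.15 1.25 -1.45

Output[0,0]: The receptive field on the input at this output position is [2.6 4.9 / -2.6 3.5]. Elementwise product with the kernel and sum: 4.9·-1 + -2.6·-0.5.
Output[0,1]: The receptive field on the input at this output position is [4.9 5 / 3.5 2.4]. Elementwise product with the kernel and sum: 5·-1 + 3.5·-0.5.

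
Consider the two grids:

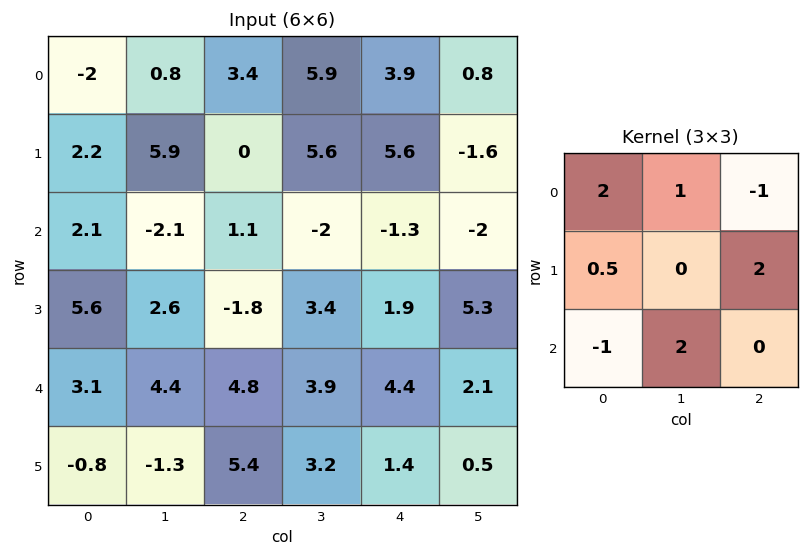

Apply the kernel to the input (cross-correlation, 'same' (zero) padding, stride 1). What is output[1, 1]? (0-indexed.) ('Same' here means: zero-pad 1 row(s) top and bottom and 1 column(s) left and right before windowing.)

The receptive field on the zero-padded input at this output position is [-2 0.8 3.4 / 2.2 5.9 0 / 2.1 -2.1 1.1]. Elementwise product with the kernel and sum: -2·2 + 0.8·1 + 3.4·-1 + 2.2·0.5 + 0·2 + 2.1·-1 + -2.1·2.

-11.8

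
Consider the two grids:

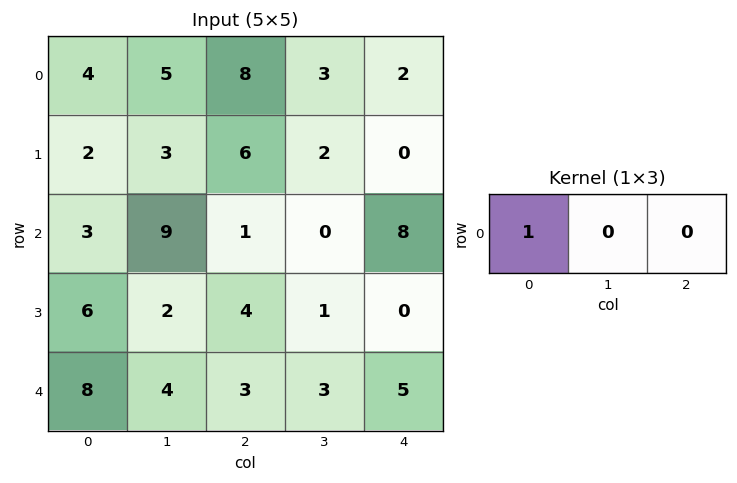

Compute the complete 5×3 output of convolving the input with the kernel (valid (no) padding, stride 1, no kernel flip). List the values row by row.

4 5 8
2 3 6
3 9 1
6 2 4
8 4 3

Output[0,0]: The receptive field on the input at this output position is [4 5 8]. Elementwise product with the kernel and sum: 4·1.
Output[0,1]: The receptive field on the input at this output position is [5 8 3]. Elementwise product with the kernel and sum: 5·1.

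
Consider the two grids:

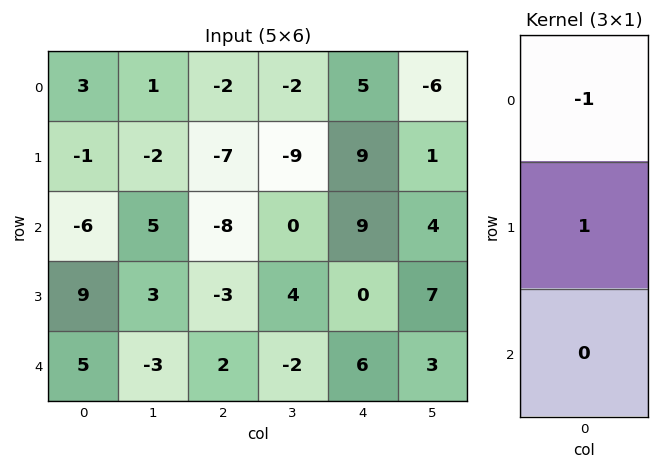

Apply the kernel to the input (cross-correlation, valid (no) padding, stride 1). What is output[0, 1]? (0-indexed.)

-3

The receptive field on the input at this output position is [1 / -2 / 5]. Elementwise product with the kernel and sum: 1·-1 + -2·1.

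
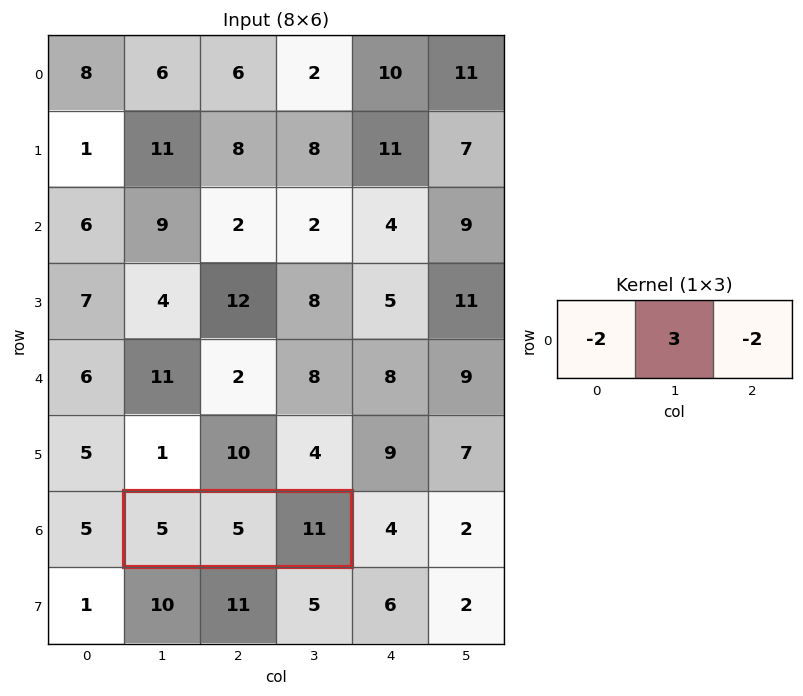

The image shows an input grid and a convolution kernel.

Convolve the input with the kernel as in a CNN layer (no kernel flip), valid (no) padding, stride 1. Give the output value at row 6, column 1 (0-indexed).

-17

The receptive field on the input at this output position is [5 5 11]. Elementwise product with the kernel and sum: 5·-2 + 5·3 + 11·-2.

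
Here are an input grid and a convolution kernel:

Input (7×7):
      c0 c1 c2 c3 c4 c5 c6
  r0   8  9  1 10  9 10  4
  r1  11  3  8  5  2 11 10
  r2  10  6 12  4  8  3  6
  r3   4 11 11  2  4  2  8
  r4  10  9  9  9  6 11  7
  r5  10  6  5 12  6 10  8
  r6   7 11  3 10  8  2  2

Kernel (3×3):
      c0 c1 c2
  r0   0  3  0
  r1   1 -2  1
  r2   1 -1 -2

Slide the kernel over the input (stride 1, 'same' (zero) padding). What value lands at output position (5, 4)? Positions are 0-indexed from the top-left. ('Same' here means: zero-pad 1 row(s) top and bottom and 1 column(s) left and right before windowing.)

The receptive field on the zero-padded input at this output position is [9 6 11 / 12 6 10 / 10 8 2]. Elementwise product with the kernel and sum: 6·3 + 12·1 + 6·-2 + 10·1 + 10·1 + 8·-1 + 2·-2.

26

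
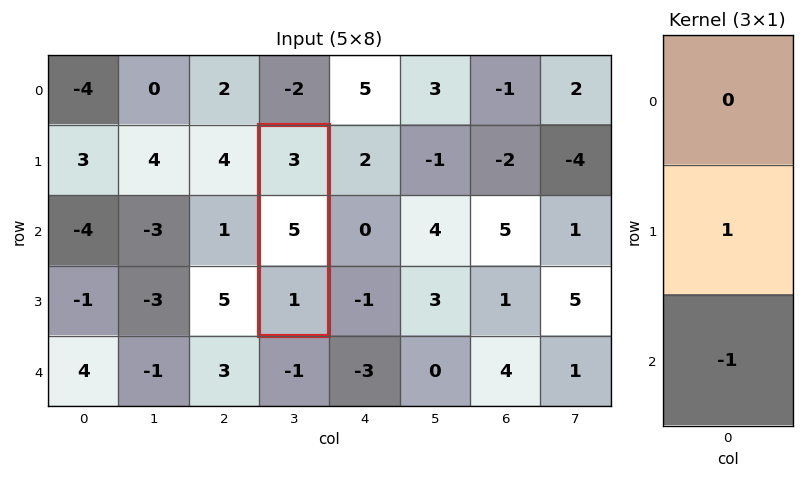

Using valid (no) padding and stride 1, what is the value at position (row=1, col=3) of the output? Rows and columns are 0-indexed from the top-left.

The receptive field on the input at this output position is [3 / 5 / 1]. Elementwise product with the kernel and sum: 5·1 + 1·-1.

4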